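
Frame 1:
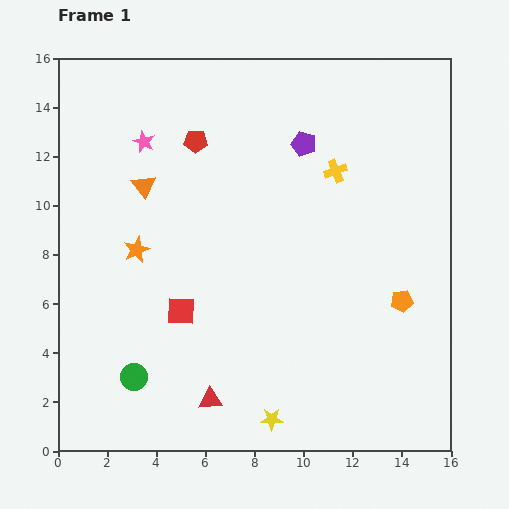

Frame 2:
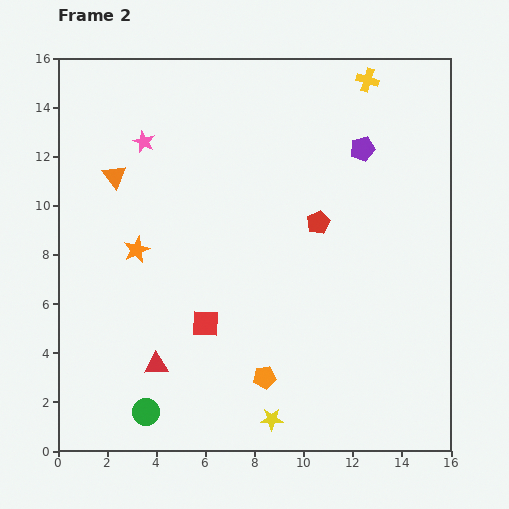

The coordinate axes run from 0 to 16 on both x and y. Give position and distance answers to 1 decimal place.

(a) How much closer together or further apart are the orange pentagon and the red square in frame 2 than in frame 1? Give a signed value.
-5.7

Distance in frame 1: 9.0. Distance in frame 2: 3.3.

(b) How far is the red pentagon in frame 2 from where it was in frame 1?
6.0

The red pentagon moved from (5.6, 12.6) to (10.6, 9.3), a distance of √(5.0² + 3.3²) ≈ 6.0.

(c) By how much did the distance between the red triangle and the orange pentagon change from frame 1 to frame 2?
-4.4

Distance in frame 1: 8.8. Distance in frame 2: 4.4.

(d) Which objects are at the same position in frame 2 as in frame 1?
the yellow star, the pink star, the orange star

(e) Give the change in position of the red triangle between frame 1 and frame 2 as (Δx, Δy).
(-2.2, 1.4)

The red triangle was at (6.2, 2.1) in frame 1 and (4.0, 3.5) in frame 2.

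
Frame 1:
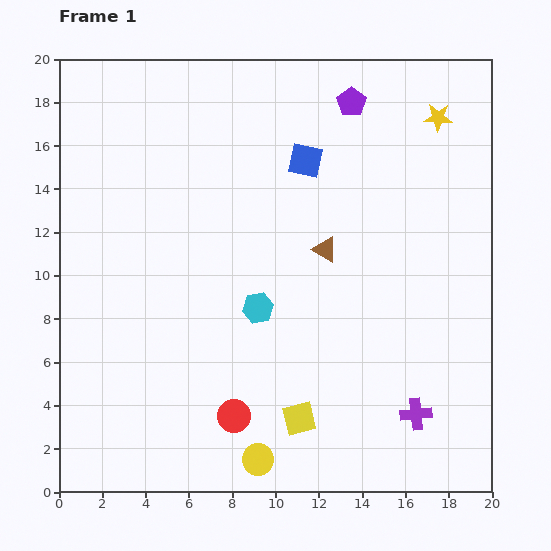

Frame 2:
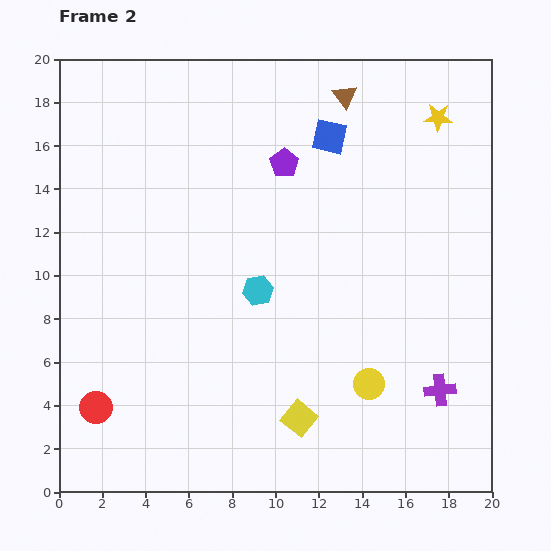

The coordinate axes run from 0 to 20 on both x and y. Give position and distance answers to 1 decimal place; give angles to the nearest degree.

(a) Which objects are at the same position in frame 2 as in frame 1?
the yellow square, the yellow star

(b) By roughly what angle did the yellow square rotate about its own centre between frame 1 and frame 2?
37° counter-clockwise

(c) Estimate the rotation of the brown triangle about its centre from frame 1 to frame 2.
23° clockwise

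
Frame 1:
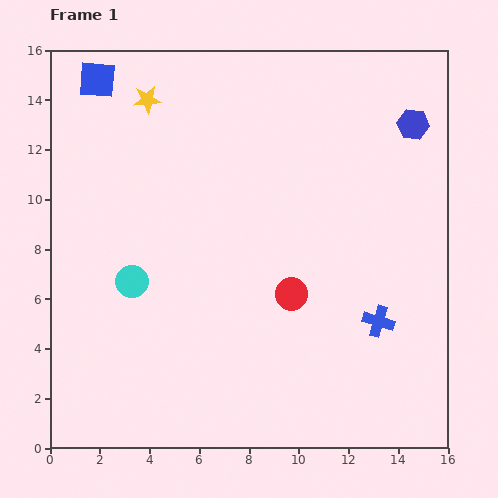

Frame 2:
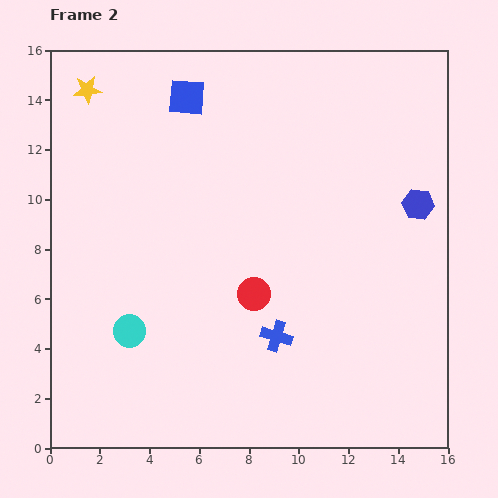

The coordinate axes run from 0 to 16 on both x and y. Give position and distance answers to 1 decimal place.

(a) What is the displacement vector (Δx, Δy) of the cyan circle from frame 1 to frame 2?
(-0.1, -2.0)

The cyan circle was at (3.3, 6.7) in frame 1 and (3.2, 4.7) in frame 2.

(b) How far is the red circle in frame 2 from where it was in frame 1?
1.5

The red circle moved from (9.7, 6.2) to (8.2, 6.2), a distance of √(1.5² + 0.0²) ≈ 1.5.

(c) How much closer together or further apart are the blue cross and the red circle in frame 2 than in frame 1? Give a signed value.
-1.8

Distance in frame 1: 3.7. Distance in frame 2: 1.9.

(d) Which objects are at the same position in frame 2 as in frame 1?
none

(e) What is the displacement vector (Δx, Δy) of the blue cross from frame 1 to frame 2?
(-4.1, -0.6)

The blue cross was at (13.2, 5.1) in frame 1 and (9.1, 4.5) in frame 2.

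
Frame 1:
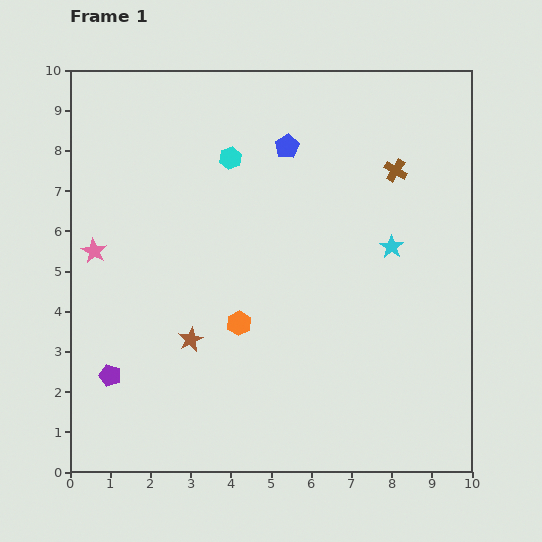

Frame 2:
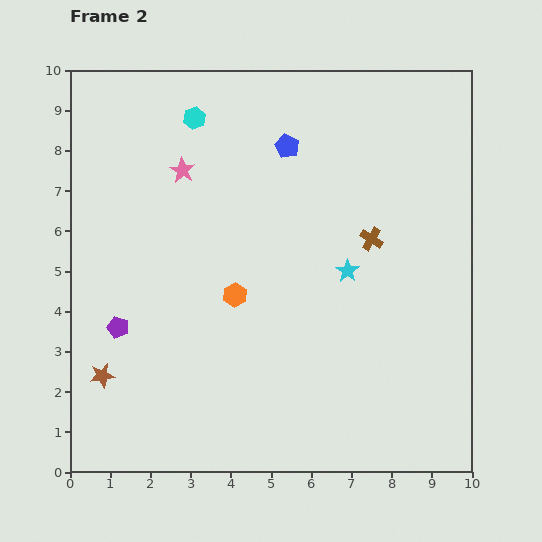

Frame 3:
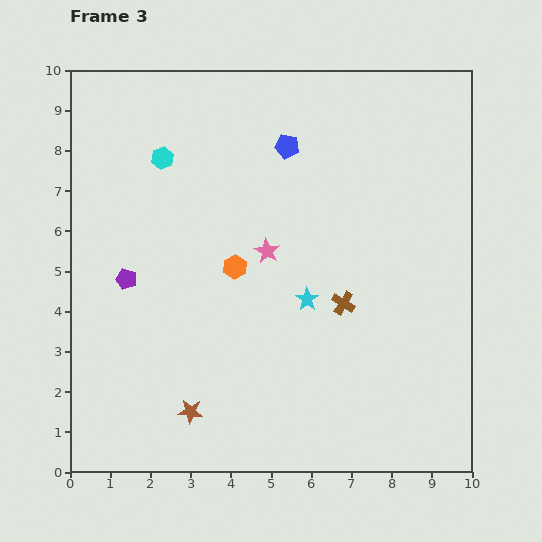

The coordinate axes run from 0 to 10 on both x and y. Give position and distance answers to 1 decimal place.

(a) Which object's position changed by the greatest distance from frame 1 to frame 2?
the pink star

(moved 3.0; next 2.4)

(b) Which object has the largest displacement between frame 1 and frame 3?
the pink star

(moved 4.3; next 3.5)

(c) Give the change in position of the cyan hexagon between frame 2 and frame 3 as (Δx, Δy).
(-0.8, -1.0)

The cyan hexagon was at (3.1, 8.8) in frame 2 and (2.3, 7.8) in frame 3.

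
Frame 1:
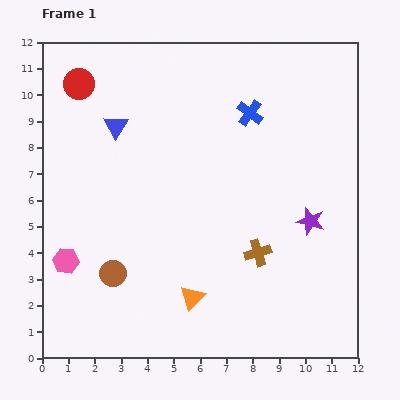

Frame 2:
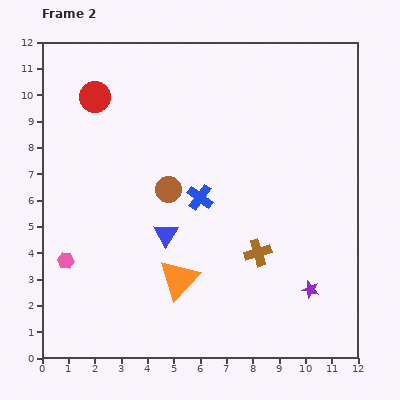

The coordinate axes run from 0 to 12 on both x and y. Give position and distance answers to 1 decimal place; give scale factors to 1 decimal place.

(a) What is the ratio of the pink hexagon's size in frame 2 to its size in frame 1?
0.6×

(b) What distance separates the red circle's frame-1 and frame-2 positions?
0.8

The red circle moved from (1.4, 10.4) to (2.0, 9.9), a distance of √(0.6² + 0.5²) ≈ 0.8.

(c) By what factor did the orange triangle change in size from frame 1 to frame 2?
1.6×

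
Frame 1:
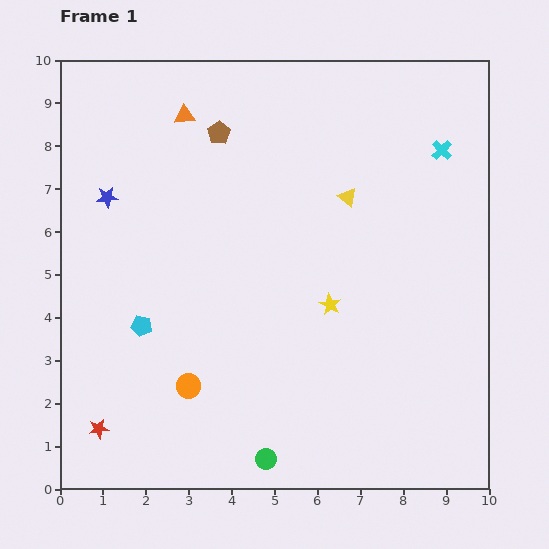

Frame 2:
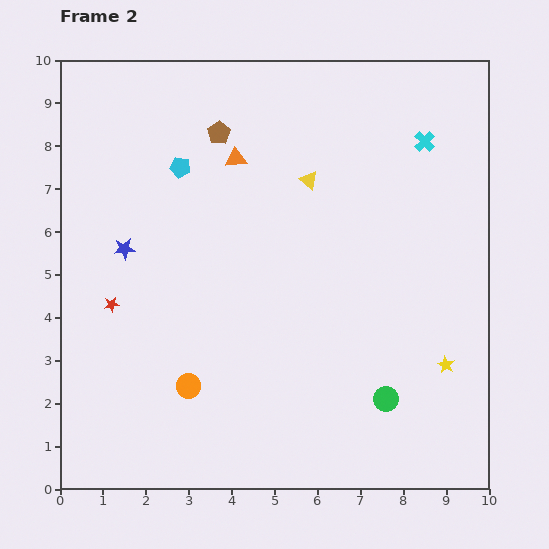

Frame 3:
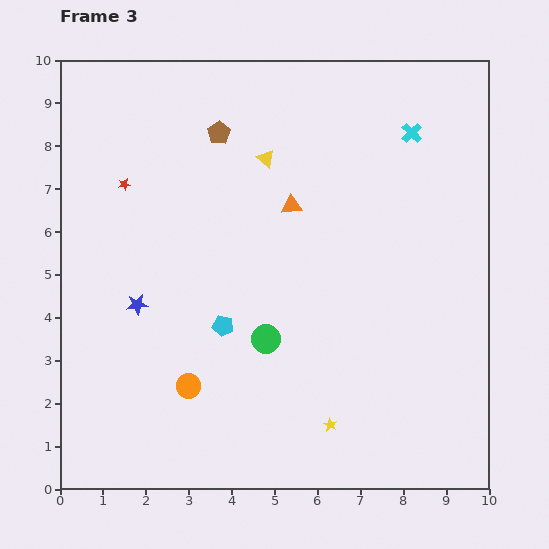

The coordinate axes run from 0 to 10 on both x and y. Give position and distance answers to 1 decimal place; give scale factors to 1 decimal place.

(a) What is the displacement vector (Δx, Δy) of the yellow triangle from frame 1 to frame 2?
(-0.9, 0.4)

The yellow triangle was at (6.7, 6.8) in frame 1 and (5.8, 7.2) in frame 2.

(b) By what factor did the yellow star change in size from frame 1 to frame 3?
0.6×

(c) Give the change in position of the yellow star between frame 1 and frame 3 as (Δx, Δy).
(0.0, -2.8)

The yellow star was at (6.3, 4.3) in frame 1 and (6.3, 1.5) in frame 3.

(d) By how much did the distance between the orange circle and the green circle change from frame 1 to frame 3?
-0.4

Distance in frame 1: 2.5. Distance in frame 3: 2.1.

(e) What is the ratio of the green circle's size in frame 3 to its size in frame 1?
1.4×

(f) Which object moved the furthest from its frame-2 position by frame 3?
the cyan pentagon

(moved 3.8; next 3.1)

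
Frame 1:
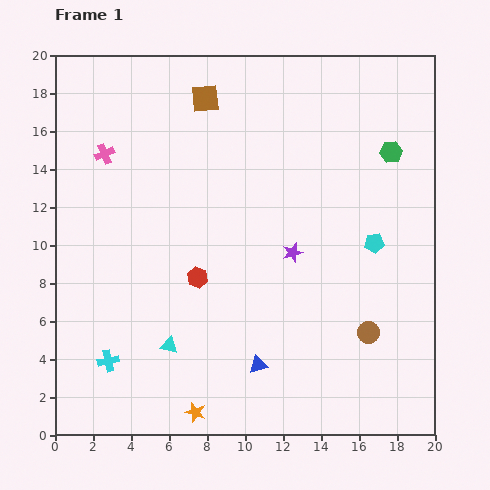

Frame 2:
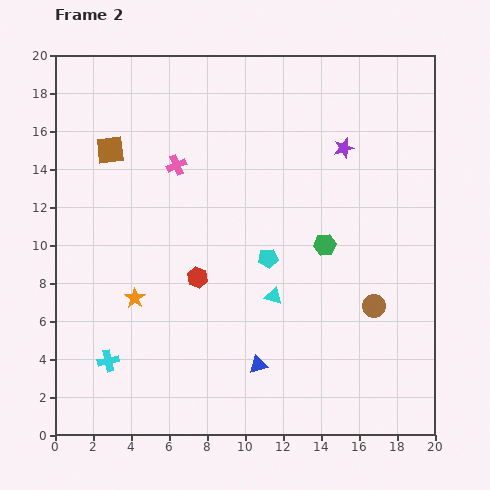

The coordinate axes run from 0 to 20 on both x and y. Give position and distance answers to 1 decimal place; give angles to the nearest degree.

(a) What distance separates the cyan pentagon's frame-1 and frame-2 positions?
5.7

The cyan pentagon moved from (16.8, 10.1) to (11.2, 9.3), a distance of √(5.6² + 0.8²) ≈ 5.7.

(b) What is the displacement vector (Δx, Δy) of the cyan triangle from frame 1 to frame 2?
(5.5, 2.6)

The cyan triangle was at (6.0, 4.7) in frame 1 and (11.5, 7.3) in frame 2.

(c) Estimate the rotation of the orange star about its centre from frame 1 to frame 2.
20° clockwise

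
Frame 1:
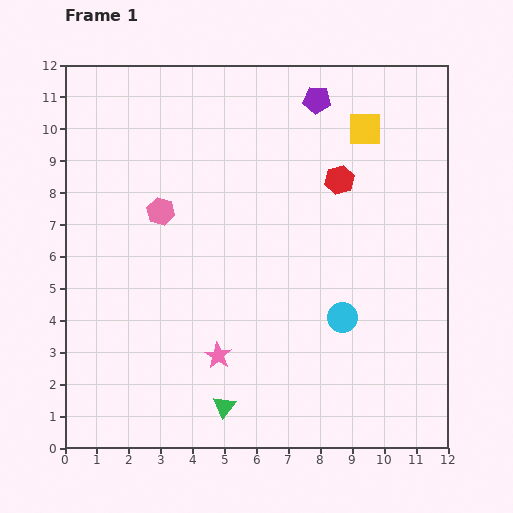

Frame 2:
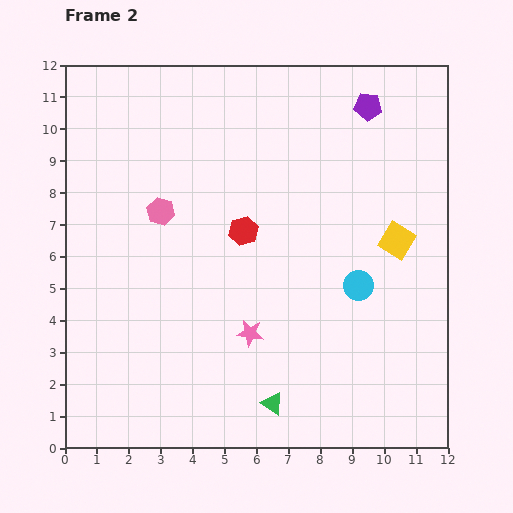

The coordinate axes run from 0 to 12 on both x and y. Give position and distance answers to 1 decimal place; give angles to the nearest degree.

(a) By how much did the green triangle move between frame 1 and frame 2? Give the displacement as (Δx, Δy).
(1.5, 0.1)

The green triangle was at (5.0, 1.3) in frame 1 and (6.5, 1.4) in frame 2.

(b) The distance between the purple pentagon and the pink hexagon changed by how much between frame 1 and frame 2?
+1.3

Distance in frame 1: 6.0. Distance in frame 2: 7.3.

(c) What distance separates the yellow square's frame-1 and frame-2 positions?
3.6

The yellow square moved from (9.4, 10.0) to (10.4, 6.5), a distance of √(1.0² + 3.5²) ≈ 3.6.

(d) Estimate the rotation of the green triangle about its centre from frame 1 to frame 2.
34° counter-clockwise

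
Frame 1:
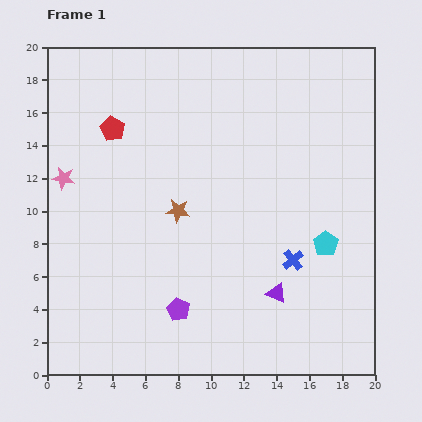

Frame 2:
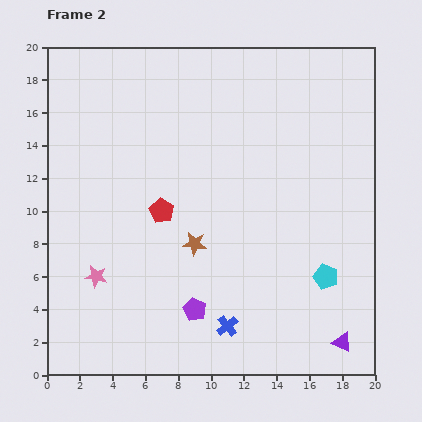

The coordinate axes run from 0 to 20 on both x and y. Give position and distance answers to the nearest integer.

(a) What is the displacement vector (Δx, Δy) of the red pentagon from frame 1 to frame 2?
(3, -5)

The red pentagon was at (4, 15) in frame 1 and (7, 10) in frame 2.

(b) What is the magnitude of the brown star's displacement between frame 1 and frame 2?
2

The brown star moved from (8, 10) to (9, 8), a distance of √(1² + 2²) ≈ 2.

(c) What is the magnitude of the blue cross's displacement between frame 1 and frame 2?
6

The blue cross moved from (15, 7) to (11, 3), a distance of √(4² + 4²) ≈ 6.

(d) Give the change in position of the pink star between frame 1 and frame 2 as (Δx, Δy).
(2, -6)

The pink star was at (1, 12) in frame 1 and (3, 6) in frame 2.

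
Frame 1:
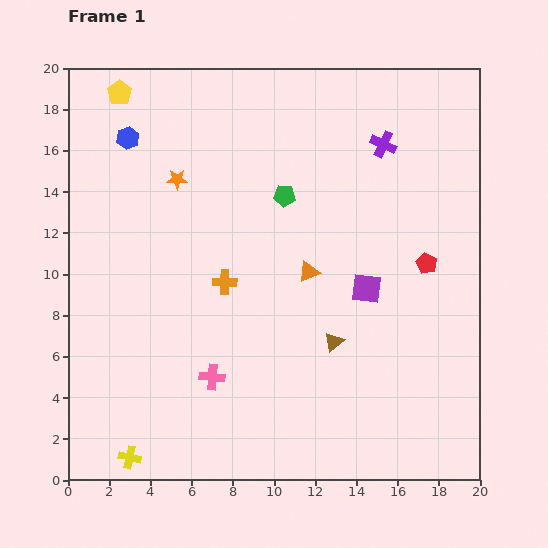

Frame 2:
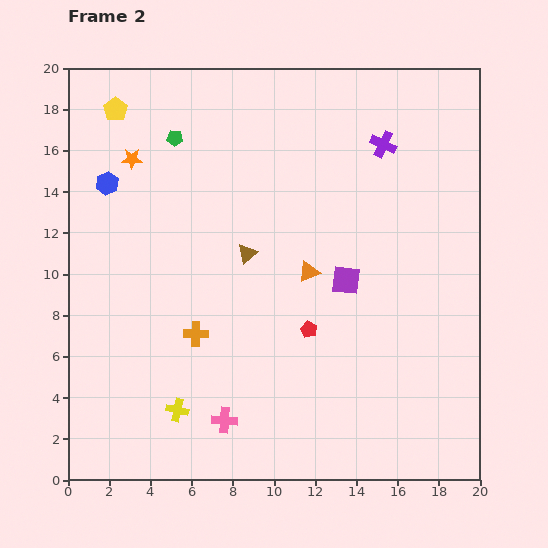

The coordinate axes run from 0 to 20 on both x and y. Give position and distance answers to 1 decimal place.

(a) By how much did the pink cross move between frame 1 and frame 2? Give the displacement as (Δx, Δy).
(0.6, -2.1)

The pink cross was at (7.0, 5.0) in frame 1 and (7.6, 2.9) in frame 2.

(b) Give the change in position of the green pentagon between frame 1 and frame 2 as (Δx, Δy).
(-5.3, 2.8)

The green pentagon was at (10.5, 13.8) in frame 1 and (5.2, 16.6) in frame 2.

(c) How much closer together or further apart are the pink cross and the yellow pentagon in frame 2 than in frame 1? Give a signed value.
+1.5

Distance in frame 1: 14.5. Distance in frame 2: 16.0.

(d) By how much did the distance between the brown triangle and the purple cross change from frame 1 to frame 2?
-1.4

Distance in frame 1: 9.9. Distance in frame 2: 8.5.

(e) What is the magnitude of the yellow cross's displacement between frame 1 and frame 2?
3.3

The yellow cross moved from (3.0, 1.1) to (5.3, 3.4), a distance of √(2.3² + 2.3²) ≈ 3.3.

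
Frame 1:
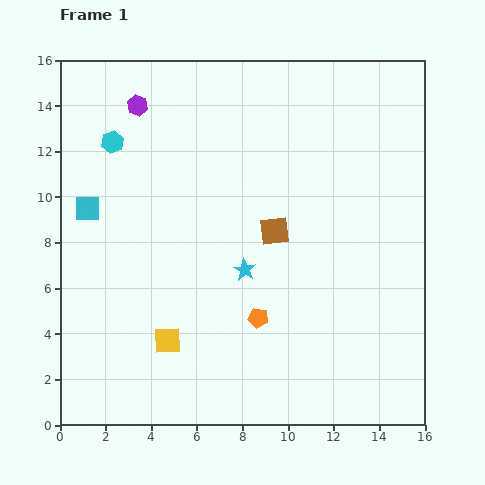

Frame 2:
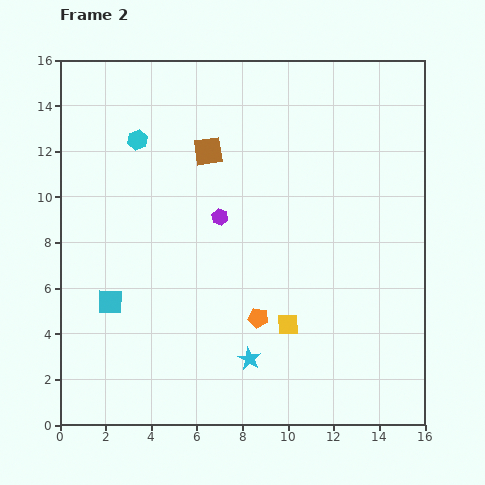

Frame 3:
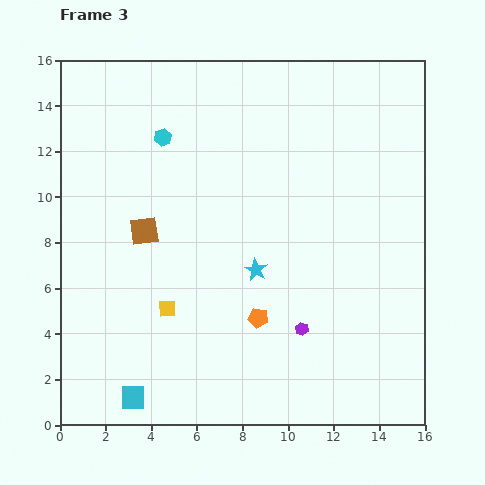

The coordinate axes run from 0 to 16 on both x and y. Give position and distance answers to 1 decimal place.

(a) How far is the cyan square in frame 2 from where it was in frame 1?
4.2

The cyan square moved from (1.2, 9.5) to (2.2, 5.4), a distance of √(1.0² + 4.1²) ≈ 4.2.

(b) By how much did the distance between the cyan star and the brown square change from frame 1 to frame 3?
+3.1

Distance in frame 1: 2.1. Distance in frame 3: 5.2.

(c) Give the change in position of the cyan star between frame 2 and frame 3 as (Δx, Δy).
(0.3, 3.9)

The cyan star was at (8.3, 2.9) in frame 2 and (8.6, 6.8) in frame 3.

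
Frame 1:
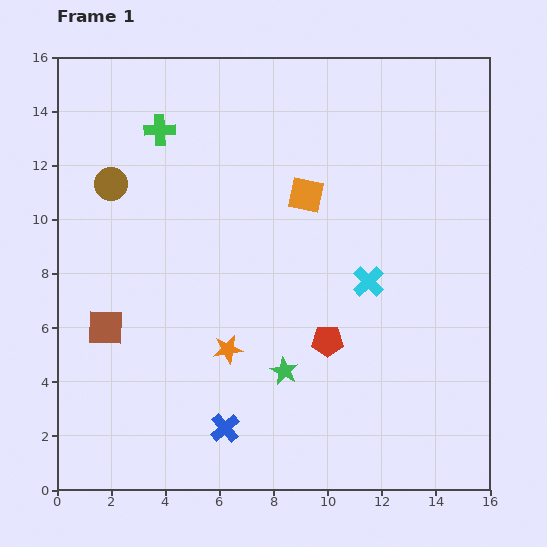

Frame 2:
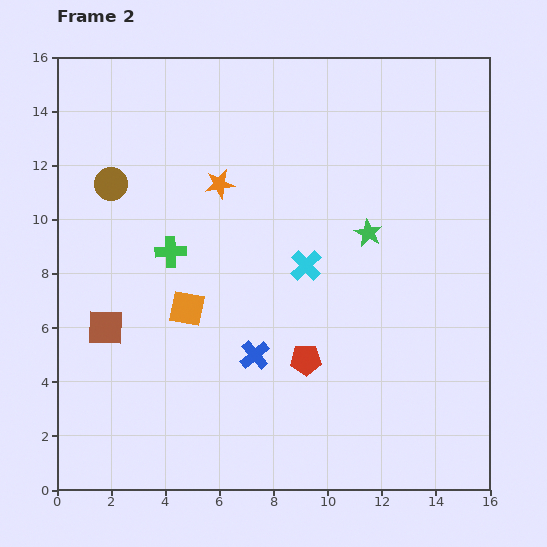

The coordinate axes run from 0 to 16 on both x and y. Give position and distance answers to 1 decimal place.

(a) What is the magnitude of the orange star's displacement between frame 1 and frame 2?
6.1

The orange star moved from (6.3, 5.2) to (6.0, 11.3), a distance of √(0.3² + 6.1²) ≈ 6.1.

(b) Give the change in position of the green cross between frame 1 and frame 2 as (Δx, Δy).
(0.4, -4.5)

The green cross was at (3.8, 13.3) in frame 1 and (4.2, 8.8) in frame 2.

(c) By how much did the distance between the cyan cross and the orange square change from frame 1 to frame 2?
+0.8

Distance in frame 1: 3.9. Distance in frame 2: 4.7.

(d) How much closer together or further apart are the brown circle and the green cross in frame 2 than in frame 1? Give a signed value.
+0.6

Distance in frame 1: 2.7. Distance in frame 2: 3.3.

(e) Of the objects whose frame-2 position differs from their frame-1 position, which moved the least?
the red pentagon

(moved 1.1)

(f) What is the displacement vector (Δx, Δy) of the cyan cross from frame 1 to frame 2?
(-2.3, 0.6)

The cyan cross was at (11.5, 7.7) in frame 1 and (9.2, 8.3) in frame 2.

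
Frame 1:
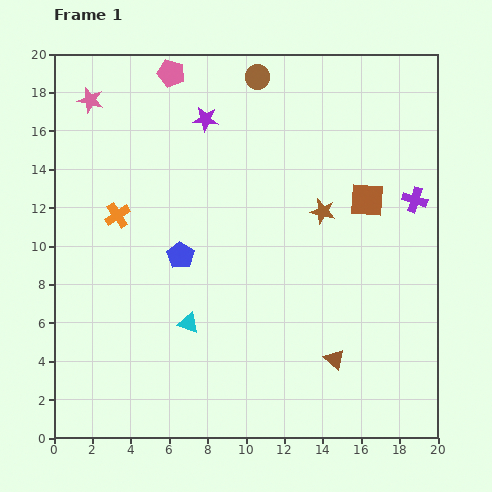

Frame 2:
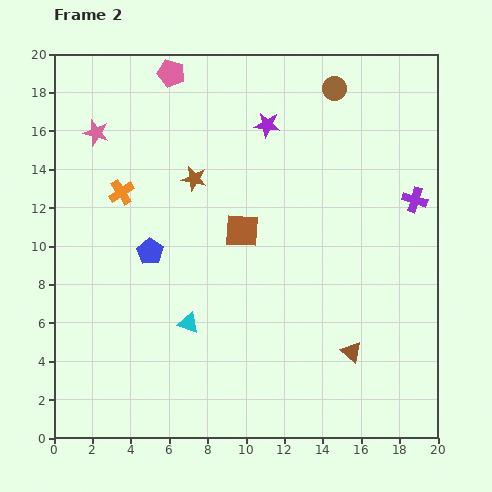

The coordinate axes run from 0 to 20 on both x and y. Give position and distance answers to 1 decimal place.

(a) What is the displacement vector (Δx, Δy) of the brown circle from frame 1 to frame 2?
(4.0, -0.6)

The brown circle was at (10.6, 18.8) in frame 1 and (14.6, 18.2) in frame 2.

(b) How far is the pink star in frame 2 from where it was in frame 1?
1.7

The pink star moved from (1.9, 17.6) to (2.2, 15.9), a distance of √(0.3² + 1.7²) ≈ 1.7.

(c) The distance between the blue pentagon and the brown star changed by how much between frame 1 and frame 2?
-3.3

Distance in frame 1: 7.7. Distance in frame 2: 4.4.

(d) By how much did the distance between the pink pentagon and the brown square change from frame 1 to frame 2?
-3.1

Distance in frame 1: 12.1. Distance in frame 2: 9.0.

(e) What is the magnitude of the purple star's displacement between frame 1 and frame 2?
3.2

The purple star moved from (7.9, 16.6) to (11.1, 16.3), a distance of √(3.2² + 0.3²) ≈ 3.2.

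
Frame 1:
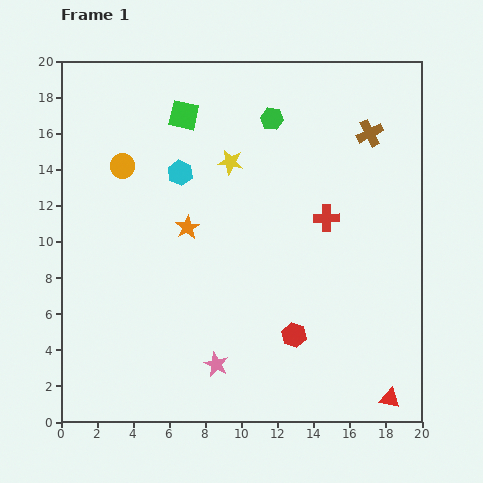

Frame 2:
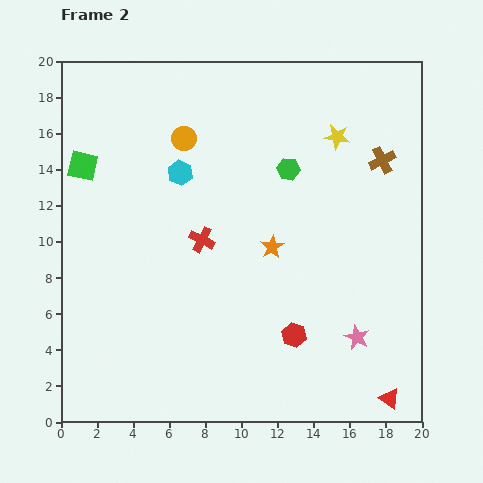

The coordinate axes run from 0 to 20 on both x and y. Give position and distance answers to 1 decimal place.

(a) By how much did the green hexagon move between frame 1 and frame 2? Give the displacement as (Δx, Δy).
(0.9, -2.8)

The green hexagon was at (11.7, 16.8) in frame 1 and (12.6, 14.0) in frame 2.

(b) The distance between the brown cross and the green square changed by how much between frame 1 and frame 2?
+6.3

Distance in frame 1: 10.3. Distance in frame 2: 16.6.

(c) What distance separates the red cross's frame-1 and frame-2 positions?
7.0

The red cross moved from (14.7, 11.3) to (7.8, 10.1), a distance of √(6.9² + 1.2²) ≈ 7.0.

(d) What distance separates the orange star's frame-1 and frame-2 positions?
4.8

The orange star moved from (7.0, 10.8) to (11.7, 9.7), a distance of √(4.7² + 1.1²) ≈ 4.8.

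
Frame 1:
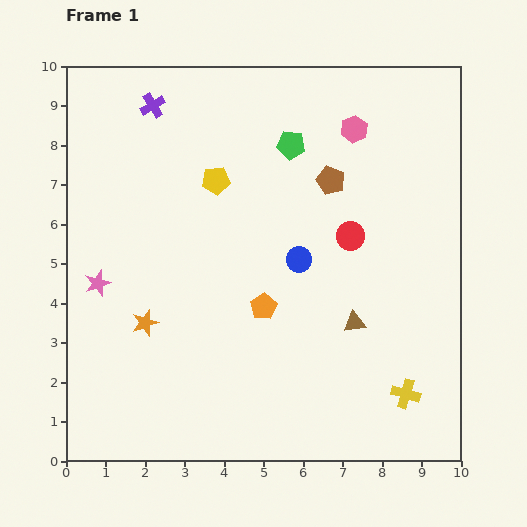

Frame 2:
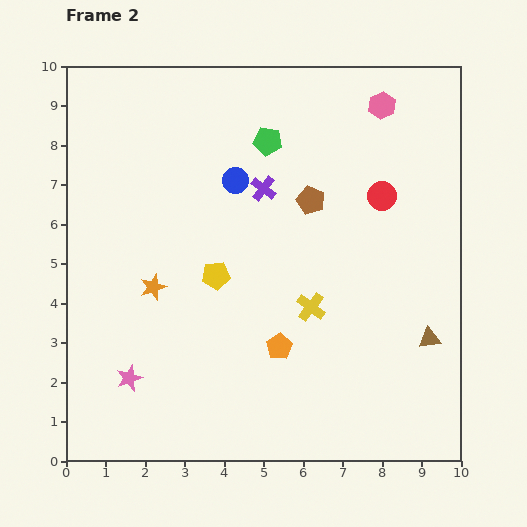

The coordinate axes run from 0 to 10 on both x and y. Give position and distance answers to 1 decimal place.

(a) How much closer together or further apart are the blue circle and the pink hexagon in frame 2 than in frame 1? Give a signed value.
+0.6

Distance in frame 1: 3.6. Distance in frame 2: 4.2.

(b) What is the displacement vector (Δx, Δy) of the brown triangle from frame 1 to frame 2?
(1.9, -0.4)

The brown triangle was at (7.3, 3.5) in frame 1 and (9.2, 3.1) in frame 2.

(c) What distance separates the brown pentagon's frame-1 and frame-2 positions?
0.7

The brown pentagon moved from (6.7, 7.1) to (6.2, 6.6), a distance of √(0.5² + 0.5²) ≈ 0.7.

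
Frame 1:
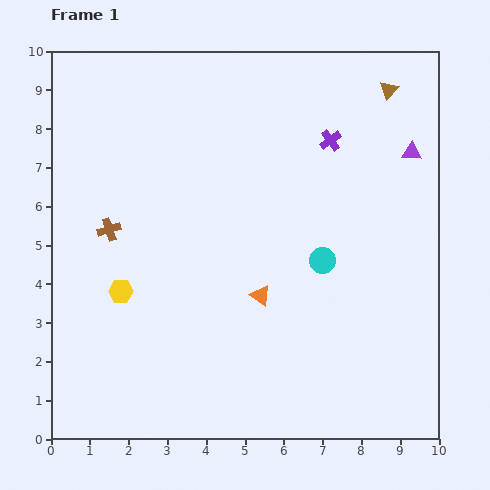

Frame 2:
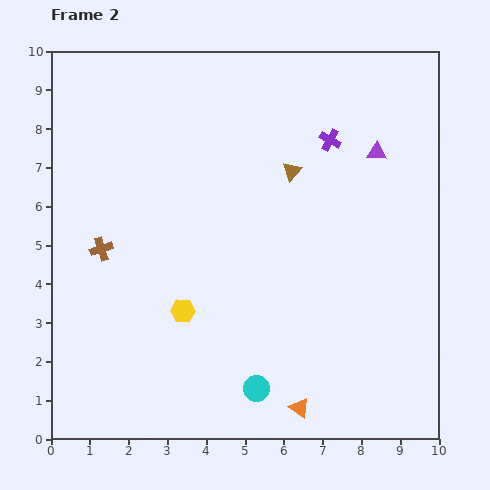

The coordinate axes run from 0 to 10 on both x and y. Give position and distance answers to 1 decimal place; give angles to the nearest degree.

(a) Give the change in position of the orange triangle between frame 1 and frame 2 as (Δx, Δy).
(1.0, -2.9)

The orange triangle was at (5.4, 3.7) in frame 1 and (6.4, 0.8) in frame 2.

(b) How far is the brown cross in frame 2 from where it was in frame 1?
0.5

The brown cross moved from (1.5, 5.4) to (1.3, 4.9), a distance of √(0.2² + 0.5²) ≈ 0.5.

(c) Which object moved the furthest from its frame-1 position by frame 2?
the cyan circle

(moved 3.7; next 3.3)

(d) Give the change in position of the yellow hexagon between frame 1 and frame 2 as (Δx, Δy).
(1.6, -0.5)

The yellow hexagon was at (1.8, 3.8) in frame 1 and (3.4, 3.3) in frame 2.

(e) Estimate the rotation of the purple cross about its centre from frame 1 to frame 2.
26° counter-clockwise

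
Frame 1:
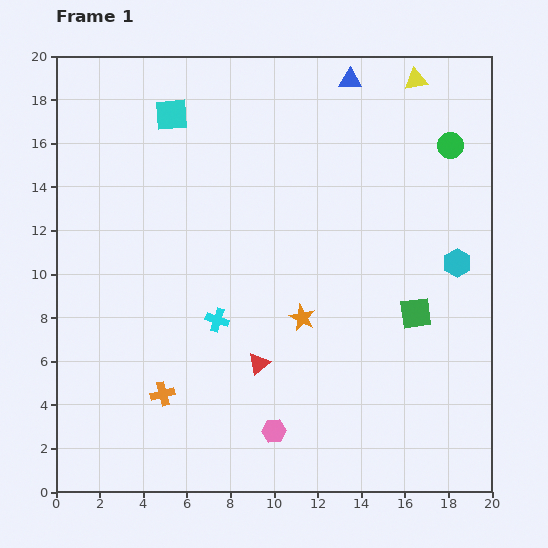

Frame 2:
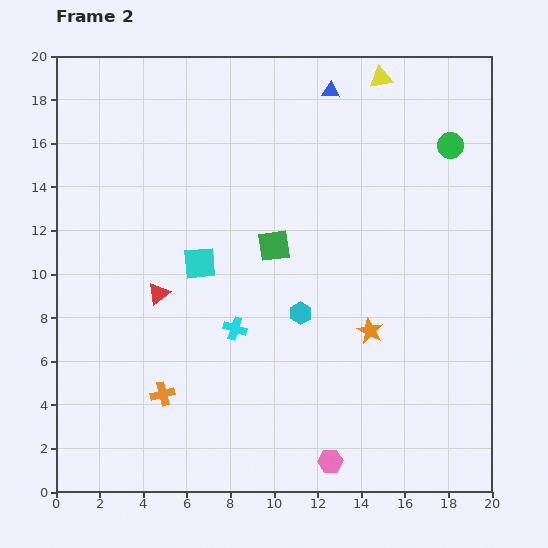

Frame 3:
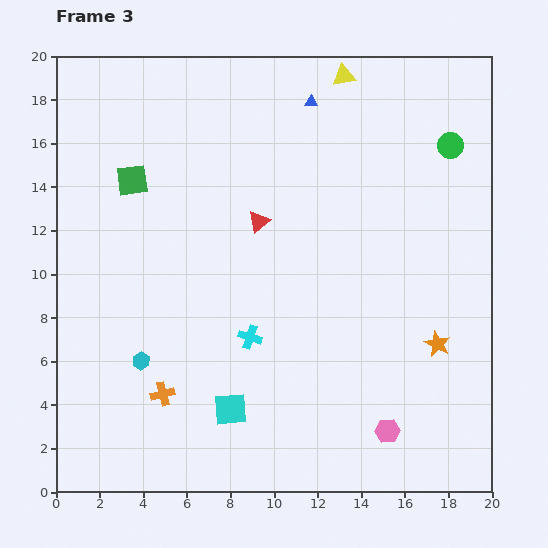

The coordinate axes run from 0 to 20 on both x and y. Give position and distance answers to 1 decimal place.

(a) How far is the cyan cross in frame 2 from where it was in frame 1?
0.9

The cyan cross moved from (7.4, 7.9) to (8.2, 7.5), a distance of √(0.8² + 0.4²) ≈ 0.9.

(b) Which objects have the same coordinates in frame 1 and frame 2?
the orange cross, the green circle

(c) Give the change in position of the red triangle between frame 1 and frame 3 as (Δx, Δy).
(0.0, 6.5)

The red triangle was at (9.3, 5.9) in frame 1 and (9.3, 12.4) in frame 3.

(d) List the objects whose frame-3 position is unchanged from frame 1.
the orange cross, the green circle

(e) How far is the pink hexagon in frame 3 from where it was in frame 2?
3.0

The pink hexagon moved from (12.6, 1.4) to (15.2, 2.8), a distance of √(2.6² + 1.4²) ≈ 3.0.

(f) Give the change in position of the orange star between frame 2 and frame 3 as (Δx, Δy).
(3.1, -0.6)

The orange star was at (14.4, 7.4) in frame 2 and (17.5, 6.8) in frame 3.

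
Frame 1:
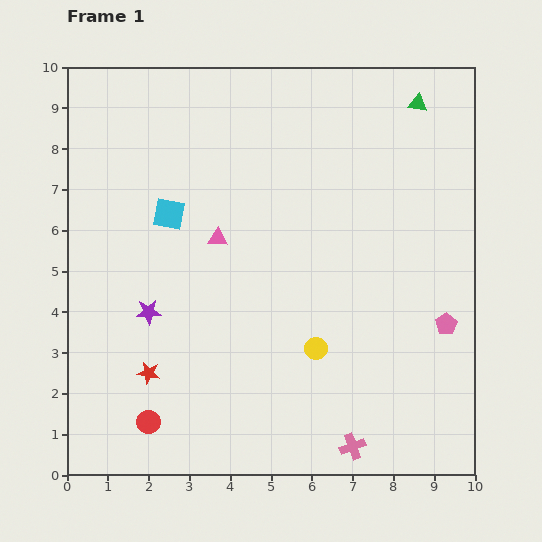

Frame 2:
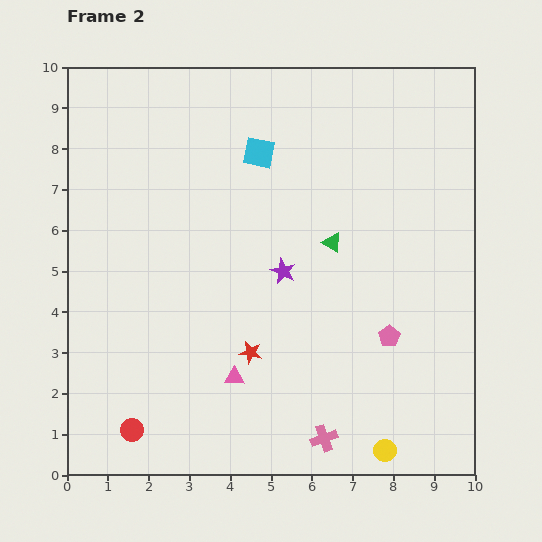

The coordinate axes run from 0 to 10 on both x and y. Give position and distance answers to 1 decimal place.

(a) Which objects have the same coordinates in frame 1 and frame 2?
none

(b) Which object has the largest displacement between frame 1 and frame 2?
the green triangle

(moved 4.0; next 3.4)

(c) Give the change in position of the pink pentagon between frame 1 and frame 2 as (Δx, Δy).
(-1.4, -0.3)

The pink pentagon was at (9.3, 3.7) in frame 1 and (7.9, 3.4) in frame 2.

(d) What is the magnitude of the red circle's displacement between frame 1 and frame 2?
0.4

The red circle moved from (2.0, 1.3) to (1.6, 1.1), a distance of √(0.4² + 0.2²) ≈ 0.4.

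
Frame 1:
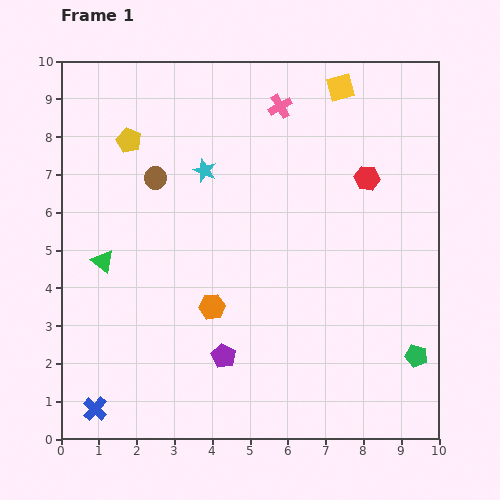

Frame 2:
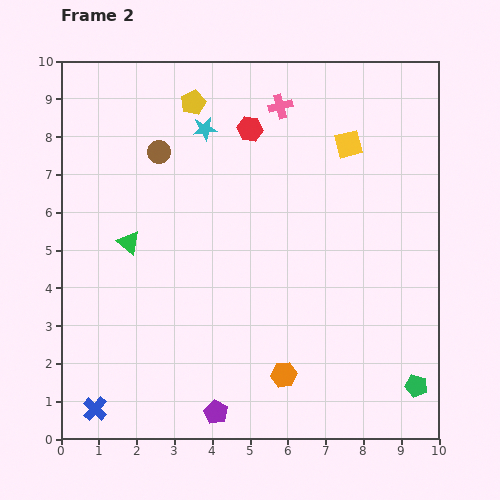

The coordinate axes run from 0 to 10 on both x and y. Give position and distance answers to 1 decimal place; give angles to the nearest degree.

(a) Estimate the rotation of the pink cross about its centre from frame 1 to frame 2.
15° clockwise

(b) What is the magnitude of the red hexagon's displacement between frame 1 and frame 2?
3.4

The red hexagon moved from (8.1, 6.9) to (5.0, 8.2), a distance of √(3.1² + 1.3²) ≈ 3.4.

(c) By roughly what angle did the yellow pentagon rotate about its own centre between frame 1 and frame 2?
25° clockwise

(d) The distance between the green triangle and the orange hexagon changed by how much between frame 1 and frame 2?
+2.3

Distance in frame 1: 3.1. Distance in frame 2: 5.4.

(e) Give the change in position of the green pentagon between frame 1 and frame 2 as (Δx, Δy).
(0.0, -0.8)

The green pentagon was at (9.4, 2.2) in frame 1 and (9.4, 1.4) in frame 2.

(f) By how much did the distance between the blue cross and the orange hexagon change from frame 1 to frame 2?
+1.0

Distance in frame 1: 4.1. Distance in frame 2: 5.1.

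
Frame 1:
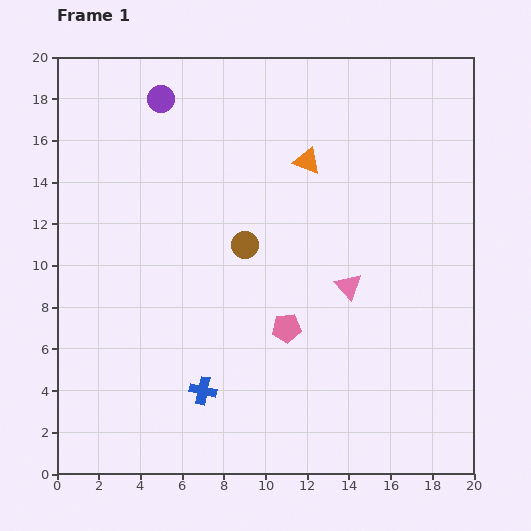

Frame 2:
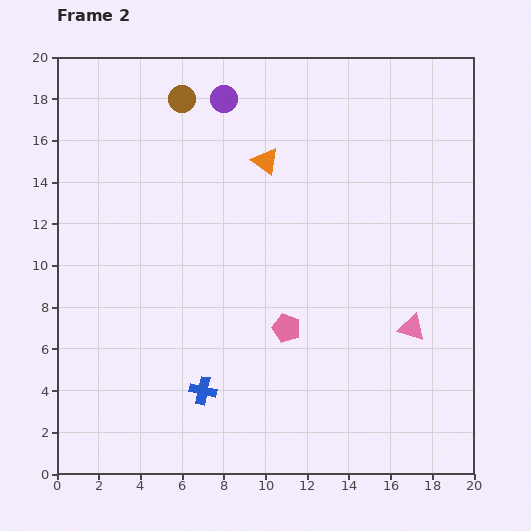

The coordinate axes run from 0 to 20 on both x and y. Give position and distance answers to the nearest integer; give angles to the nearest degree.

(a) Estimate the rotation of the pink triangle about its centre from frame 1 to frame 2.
32° counter-clockwise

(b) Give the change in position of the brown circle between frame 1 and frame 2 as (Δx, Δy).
(-3, 7)

The brown circle was at (9, 11) in frame 1 and (6, 18) in frame 2.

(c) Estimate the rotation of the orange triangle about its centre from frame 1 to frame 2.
17° clockwise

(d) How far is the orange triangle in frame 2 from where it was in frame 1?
2

The orange triangle moved from (12, 15) to (10, 15), a distance of √(2² + 0²) ≈ 2.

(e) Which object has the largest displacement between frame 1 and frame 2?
the brown circle

(moved 8; next 4)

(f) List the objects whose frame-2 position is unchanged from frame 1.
the pink pentagon, the blue cross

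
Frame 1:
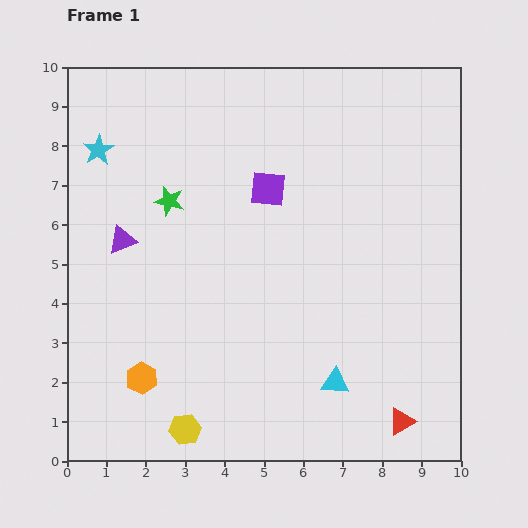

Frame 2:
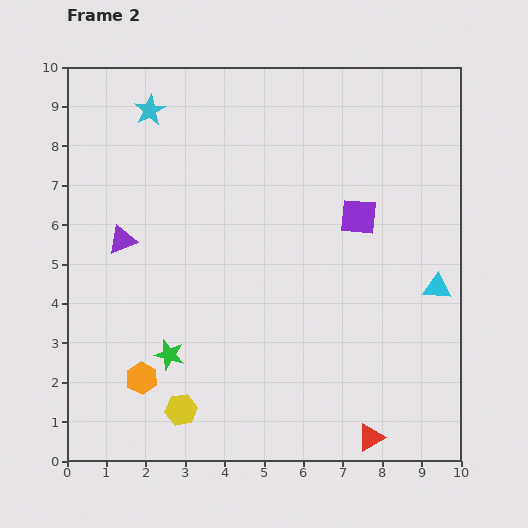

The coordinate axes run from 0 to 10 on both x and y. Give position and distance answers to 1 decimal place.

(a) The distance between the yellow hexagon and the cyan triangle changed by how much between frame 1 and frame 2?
+3.2

Distance in frame 1: 4.0. Distance in frame 2: 7.2.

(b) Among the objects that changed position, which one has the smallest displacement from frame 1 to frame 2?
the yellow hexagon

(moved 0.5)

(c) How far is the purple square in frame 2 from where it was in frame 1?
2.4

The purple square moved from (5.1, 6.9) to (7.4, 6.2), a distance of √(2.3² + 0.7²) ≈ 2.4.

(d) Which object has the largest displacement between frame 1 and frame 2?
the green star

(moved 3.9; next 3.5)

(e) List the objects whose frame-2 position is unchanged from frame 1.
the purple triangle, the orange hexagon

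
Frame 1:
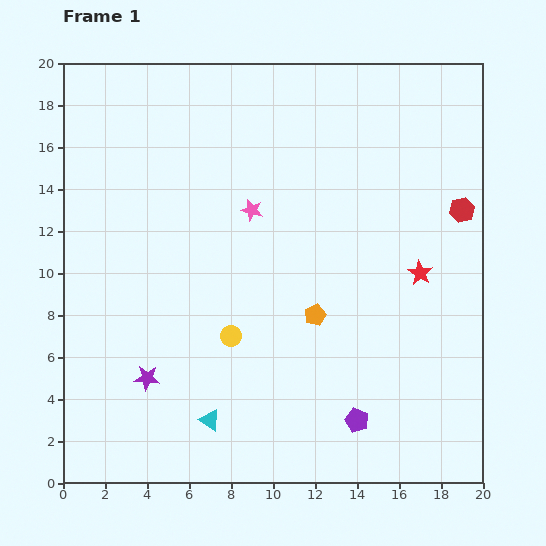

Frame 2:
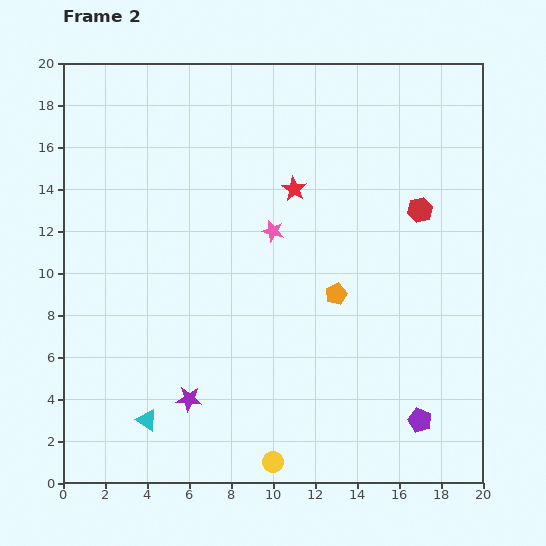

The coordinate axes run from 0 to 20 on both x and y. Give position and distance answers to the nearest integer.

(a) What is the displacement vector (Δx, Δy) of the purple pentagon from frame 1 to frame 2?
(3, 0)

The purple pentagon was at (14, 3) in frame 1 and (17, 3) in frame 2.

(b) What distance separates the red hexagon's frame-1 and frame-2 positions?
2

The red hexagon moved from (19, 13) to (17, 13), a distance of √(2² + 0²) ≈ 2.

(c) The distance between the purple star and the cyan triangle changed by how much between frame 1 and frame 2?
-2

Distance in frame 1: 4. Distance in frame 2: 2.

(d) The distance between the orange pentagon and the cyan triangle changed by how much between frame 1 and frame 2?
+4

Distance in frame 1: 7. Distance in frame 2: 11.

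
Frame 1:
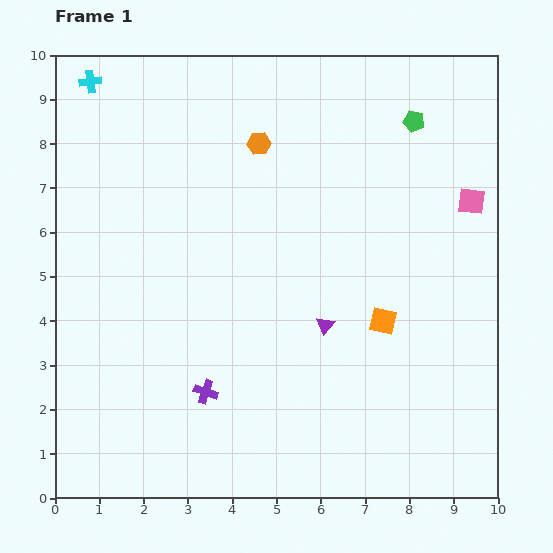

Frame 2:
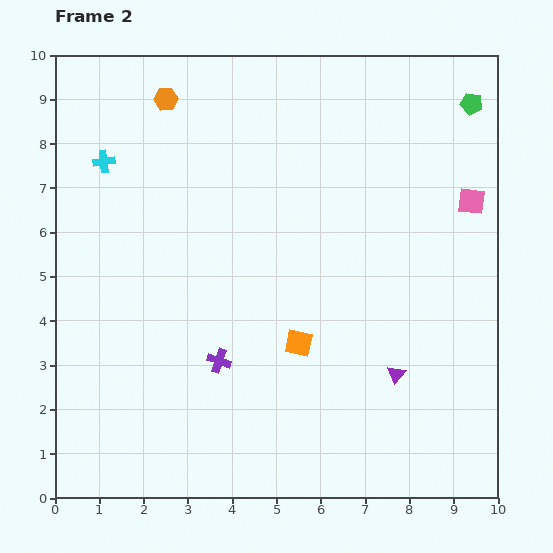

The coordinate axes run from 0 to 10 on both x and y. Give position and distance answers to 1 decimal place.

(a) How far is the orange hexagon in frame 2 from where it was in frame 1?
2.3

The orange hexagon moved from (4.6, 8.0) to (2.5, 9.0), a distance of √(2.1² + 1.0²) ≈ 2.3.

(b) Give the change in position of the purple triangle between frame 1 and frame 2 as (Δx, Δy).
(1.6, -1.1)

The purple triangle was at (6.1, 3.9) in frame 1 and (7.7, 2.8) in frame 2.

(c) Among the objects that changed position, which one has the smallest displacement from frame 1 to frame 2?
the purple cross

(moved 0.8)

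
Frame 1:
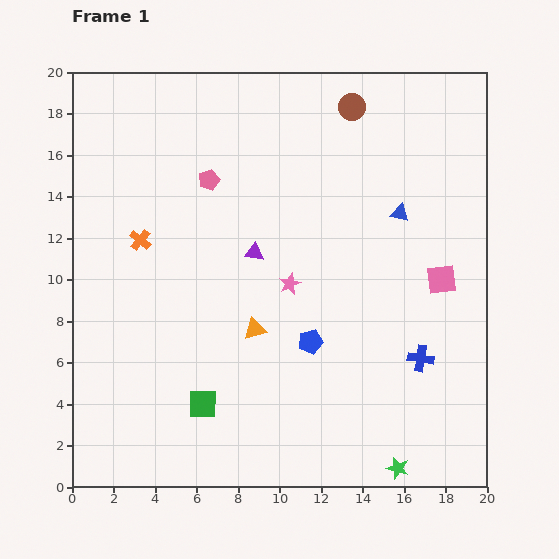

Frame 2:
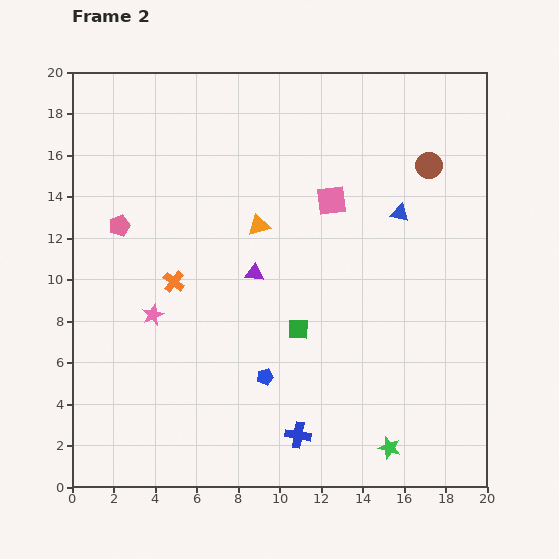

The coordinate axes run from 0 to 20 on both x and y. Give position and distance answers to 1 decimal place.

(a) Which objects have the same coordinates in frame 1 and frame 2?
the blue triangle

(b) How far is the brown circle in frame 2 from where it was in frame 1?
4.6

The brown circle moved from (13.5, 18.3) to (17.2, 15.5), a distance of √(3.7² + 2.8²) ≈ 4.6.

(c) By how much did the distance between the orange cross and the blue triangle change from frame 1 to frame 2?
-1.2

Distance in frame 1: 12.6. Distance in frame 2: 11.4.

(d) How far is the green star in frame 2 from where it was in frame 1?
1.1

The green star moved from (15.7, 0.9) to (15.3, 1.9), a distance of √(0.4² + 1.0²) ≈ 1.1.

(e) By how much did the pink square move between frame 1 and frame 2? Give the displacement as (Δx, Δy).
(-5.3, 3.8)

The pink square was at (17.8, 10.0) in frame 1 and (12.5, 13.8) in frame 2.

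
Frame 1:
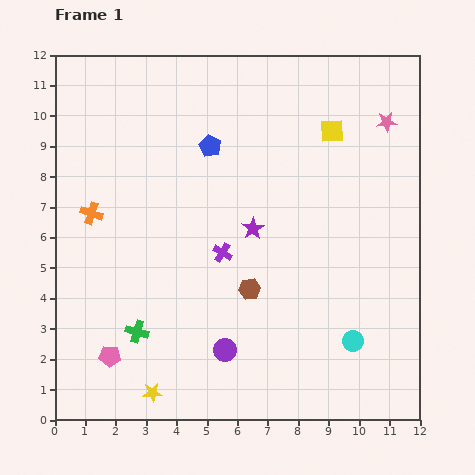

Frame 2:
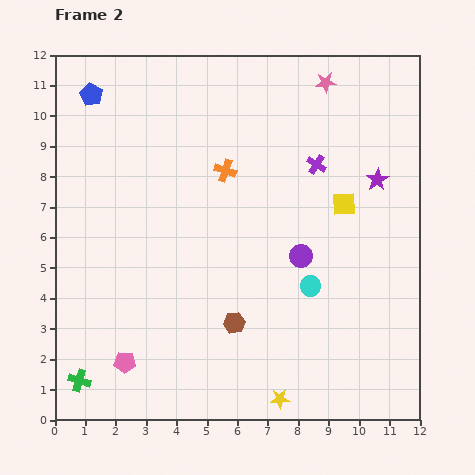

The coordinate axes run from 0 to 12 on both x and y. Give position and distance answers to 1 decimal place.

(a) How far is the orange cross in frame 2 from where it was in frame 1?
4.6

The orange cross moved from (1.2, 6.8) to (5.6, 8.2), a distance of √(4.4² + 1.4²) ≈ 4.6.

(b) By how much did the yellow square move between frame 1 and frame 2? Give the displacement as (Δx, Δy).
(0.4, -2.4)

The yellow square was at (9.1, 9.5) in frame 1 and (9.5, 7.1) in frame 2.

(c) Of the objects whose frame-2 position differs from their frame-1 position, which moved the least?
the pink pentagon

(moved 0.5)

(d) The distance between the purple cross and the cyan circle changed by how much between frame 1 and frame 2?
-1.2

Distance in frame 1: 5.2. Distance in frame 2: 4.0.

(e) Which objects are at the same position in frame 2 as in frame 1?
none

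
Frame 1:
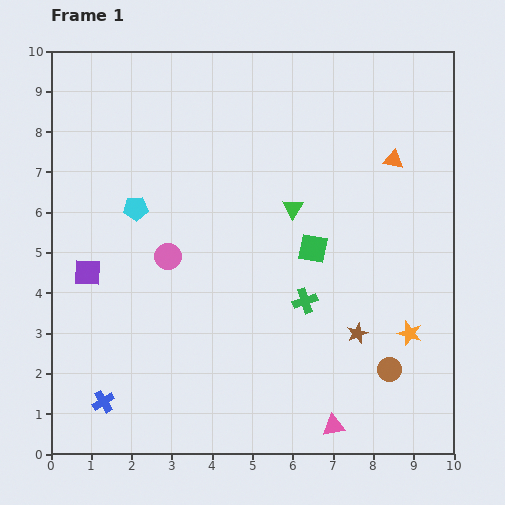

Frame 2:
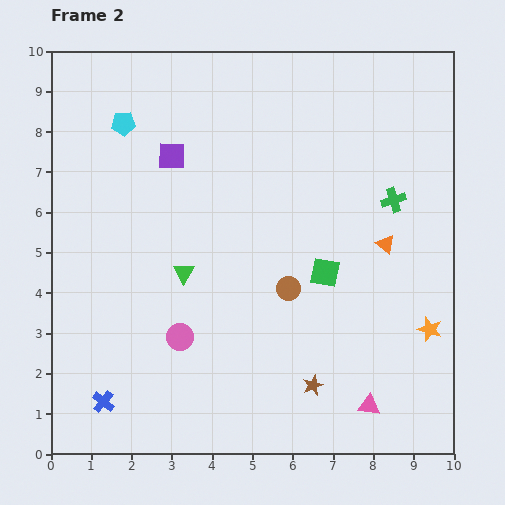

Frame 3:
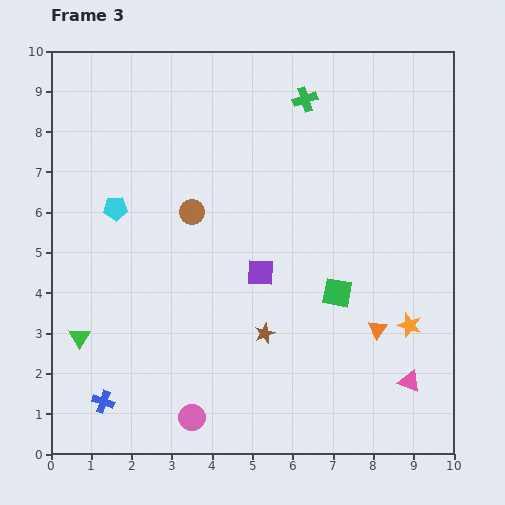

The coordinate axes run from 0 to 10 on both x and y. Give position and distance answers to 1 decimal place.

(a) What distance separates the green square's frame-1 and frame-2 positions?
0.7

The green square moved from (6.5, 5.1) to (6.8, 4.5), a distance of √(0.3² + 0.6²) ≈ 0.7.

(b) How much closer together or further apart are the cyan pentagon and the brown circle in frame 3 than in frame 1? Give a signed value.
-5.6

Distance in frame 1: 7.5. Distance in frame 3: 1.9.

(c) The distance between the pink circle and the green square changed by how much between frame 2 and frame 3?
+0.9

Distance in frame 2: 3.9. Distance in frame 3: 4.8.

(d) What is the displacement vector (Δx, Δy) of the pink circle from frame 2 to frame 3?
(0.3, -2.0)

The pink circle was at (3.2, 2.9) in frame 2 and (3.5, 0.9) in frame 3.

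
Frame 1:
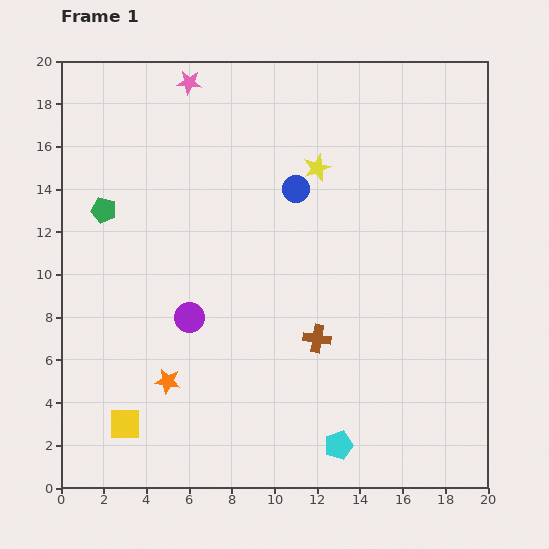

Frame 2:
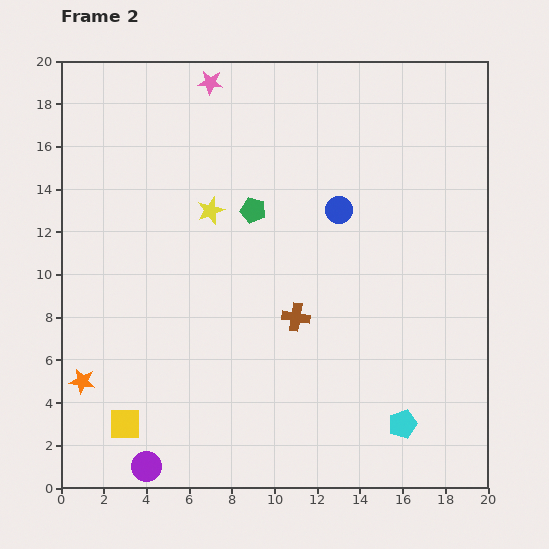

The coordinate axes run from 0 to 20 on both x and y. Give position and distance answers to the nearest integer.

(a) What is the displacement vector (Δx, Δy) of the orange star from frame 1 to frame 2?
(-4, 0)

The orange star was at (5, 5) in frame 1 and (1, 5) in frame 2.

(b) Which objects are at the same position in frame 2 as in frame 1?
the yellow square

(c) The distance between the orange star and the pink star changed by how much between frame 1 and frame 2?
+1

Distance in frame 1: 14. Distance in frame 2: 15.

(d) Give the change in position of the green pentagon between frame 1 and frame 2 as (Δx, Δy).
(7, 0)

The green pentagon was at (2, 13) in frame 1 and (9, 13) in frame 2.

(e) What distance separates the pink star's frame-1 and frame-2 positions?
1

The pink star moved from (6, 19) to (7, 19), a distance of √(1² + 0²) ≈ 1.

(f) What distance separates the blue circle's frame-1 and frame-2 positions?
2

The blue circle moved from (11, 14) to (13, 13), a distance of √(2² + 1²) ≈ 2.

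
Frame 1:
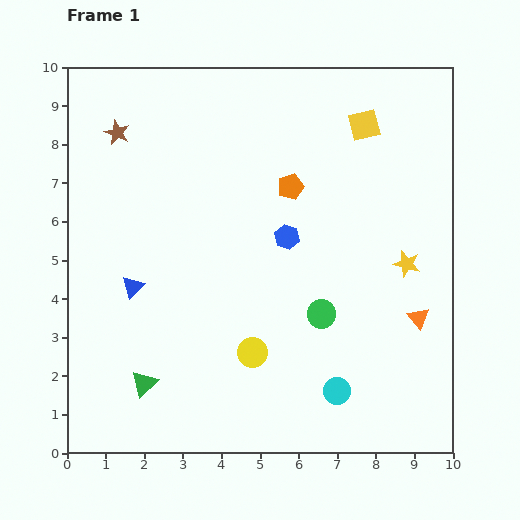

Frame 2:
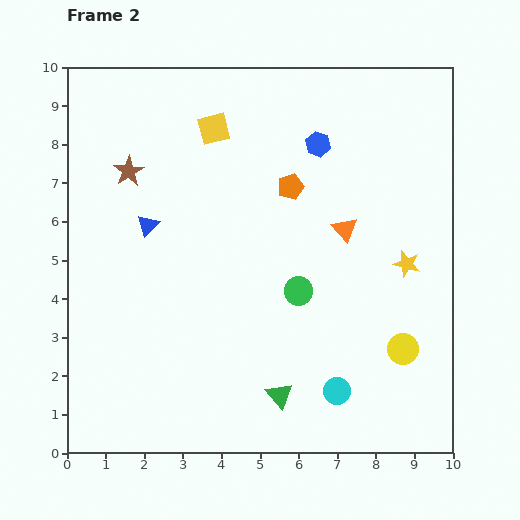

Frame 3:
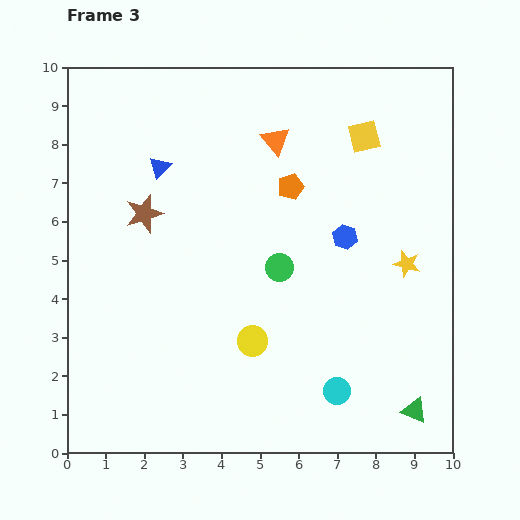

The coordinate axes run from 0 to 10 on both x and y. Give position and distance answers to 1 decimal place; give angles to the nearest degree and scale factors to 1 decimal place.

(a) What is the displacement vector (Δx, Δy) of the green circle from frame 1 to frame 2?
(-0.6, 0.6)

The green circle was at (6.6, 3.6) in frame 1 and (6.0, 4.2) in frame 2.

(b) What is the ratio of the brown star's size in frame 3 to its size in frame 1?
1.5×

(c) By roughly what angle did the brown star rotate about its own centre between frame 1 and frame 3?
31° clockwise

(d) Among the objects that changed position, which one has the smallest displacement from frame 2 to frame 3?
the green circle

(moved 0.8)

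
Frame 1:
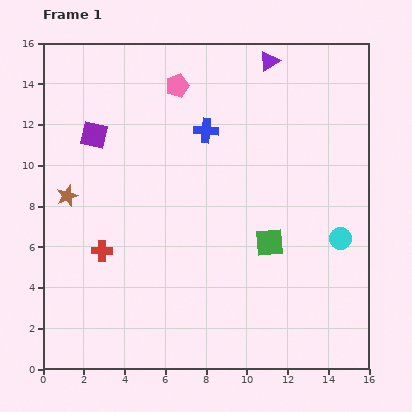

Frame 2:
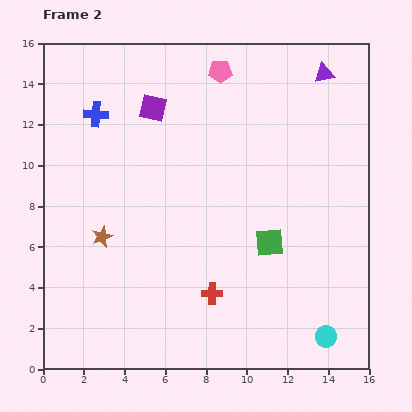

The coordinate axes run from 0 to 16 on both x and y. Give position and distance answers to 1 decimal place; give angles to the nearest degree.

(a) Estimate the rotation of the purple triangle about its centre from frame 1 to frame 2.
19° clockwise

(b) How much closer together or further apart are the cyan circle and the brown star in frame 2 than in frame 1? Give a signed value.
-1.6

Distance in frame 1: 13.6. Distance in frame 2: 12.0.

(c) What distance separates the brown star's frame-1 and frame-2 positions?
2.6

The brown star moved from (1.2, 8.5) to (2.9, 6.5), a distance of √(1.7² + 2.0²) ≈ 2.6.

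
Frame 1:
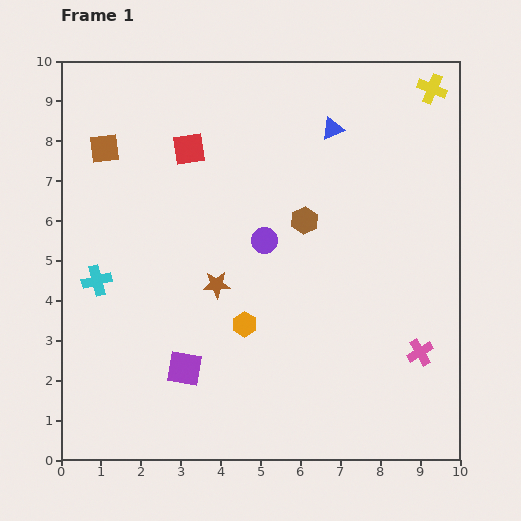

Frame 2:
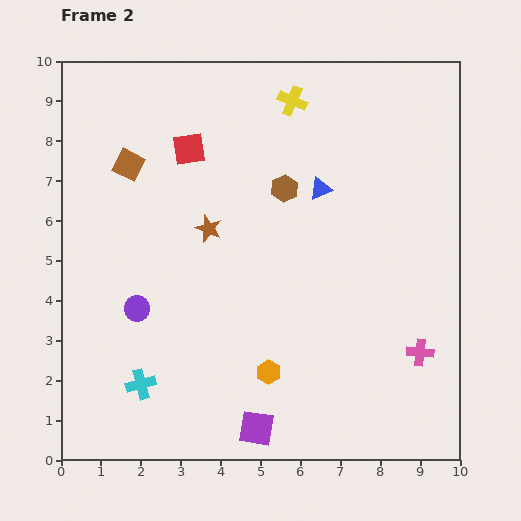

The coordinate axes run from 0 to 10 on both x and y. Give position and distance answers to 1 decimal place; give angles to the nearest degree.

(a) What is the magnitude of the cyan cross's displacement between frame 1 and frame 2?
2.8

The cyan cross moved from (0.9, 4.5) to (2.0, 1.9), a distance of √(1.1² + 2.6²) ≈ 2.8.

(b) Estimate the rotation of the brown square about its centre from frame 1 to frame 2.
34° clockwise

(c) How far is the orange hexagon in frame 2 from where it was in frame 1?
1.3

The orange hexagon moved from (4.6, 3.4) to (5.2, 2.2), a distance of √(0.6² + 1.2²) ≈ 1.3.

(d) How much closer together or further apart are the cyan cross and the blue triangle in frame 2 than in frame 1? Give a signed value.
-0.3

Distance in frame 1: 7.0. Distance in frame 2: 6.7.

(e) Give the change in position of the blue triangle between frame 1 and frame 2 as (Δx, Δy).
(-0.3, -1.5)

The blue triangle was at (6.8, 8.3) in frame 1 and (6.5, 6.8) in frame 2.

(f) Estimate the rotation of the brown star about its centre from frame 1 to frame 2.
25° clockwise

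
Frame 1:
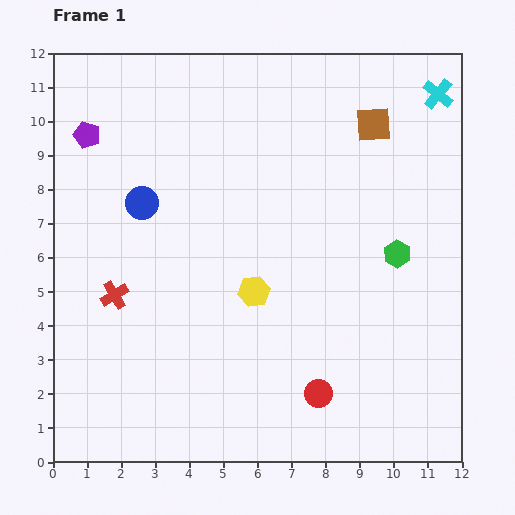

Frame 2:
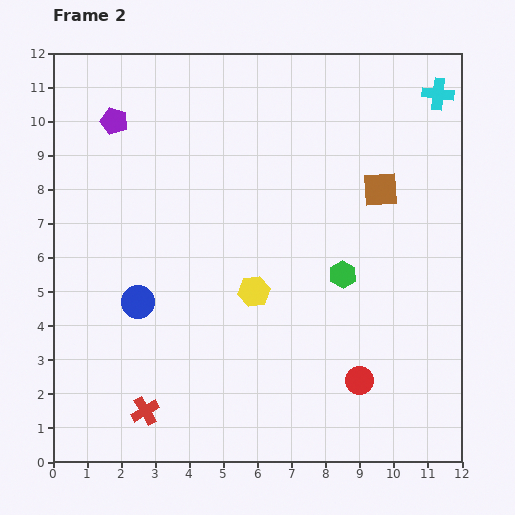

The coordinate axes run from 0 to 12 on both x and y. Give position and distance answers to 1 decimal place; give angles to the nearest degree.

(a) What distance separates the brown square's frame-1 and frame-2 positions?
1.9

The brown square moved from (9.4, 9.9) to (9.6, 8.0), a distance of √(0.2² + 1.9²) ≈ 1.9.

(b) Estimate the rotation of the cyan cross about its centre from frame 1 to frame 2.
33° counter-clockwise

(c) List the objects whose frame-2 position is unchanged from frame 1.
the cyan cross, the yellow hexagon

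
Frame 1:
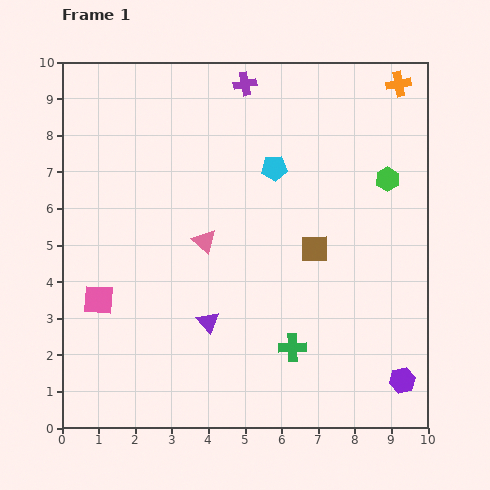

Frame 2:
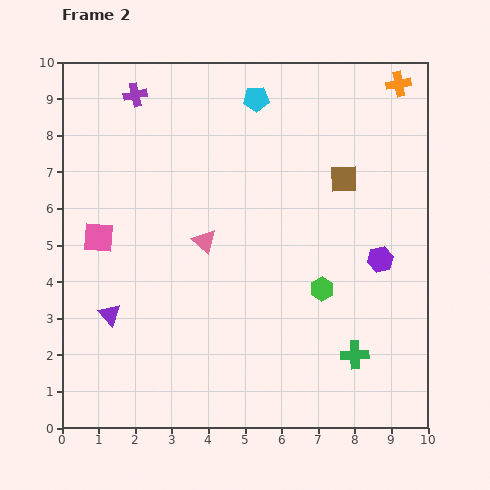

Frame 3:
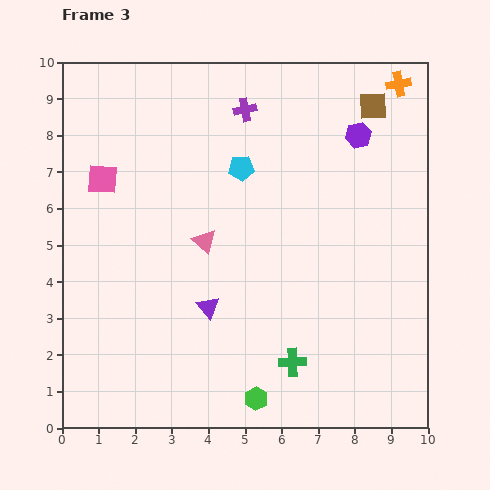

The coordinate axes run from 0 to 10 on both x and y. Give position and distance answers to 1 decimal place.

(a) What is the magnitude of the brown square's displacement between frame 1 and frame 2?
2.1

The brown square moved from (6.9, 4.9) to (7.7, 6.8), a distance of √(0.8² + 1.9²) ≈ 2.1.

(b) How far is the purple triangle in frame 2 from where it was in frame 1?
2.7

The purple triangle moved from (4.0, 2.9) to (1.3, 3.1), a distance of √(2.7² + 0.2²) ≈ 2.7.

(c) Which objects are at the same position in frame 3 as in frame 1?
the pink triangle, the orange cross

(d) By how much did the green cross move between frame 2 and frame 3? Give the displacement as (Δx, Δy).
(-1.7, -0.2)

The green cross was at (8.0, 2.0) in frame 2 and (6.3, 1.8) in frame 3.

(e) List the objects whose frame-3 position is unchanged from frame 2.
the pink triangle, the orange cross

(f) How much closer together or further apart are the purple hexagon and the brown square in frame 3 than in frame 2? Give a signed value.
-1.5

Distance in frame 2: 2.4. Distance in frame 3: 0.9.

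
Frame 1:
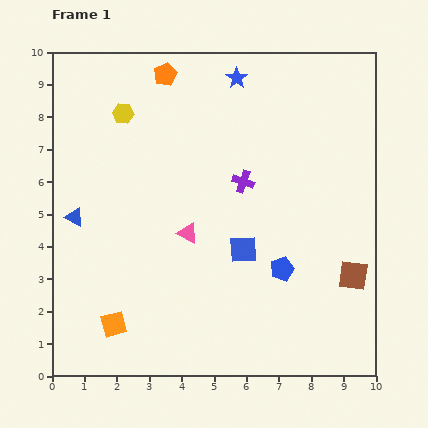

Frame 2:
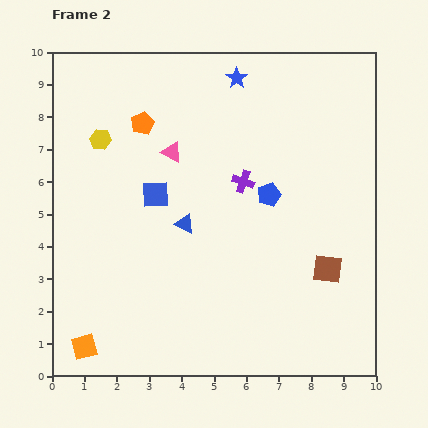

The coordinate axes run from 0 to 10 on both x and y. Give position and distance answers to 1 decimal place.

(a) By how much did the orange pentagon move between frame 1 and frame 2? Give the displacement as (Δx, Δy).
(-0.7, -1.5)

The orange pentagon was at (3.5, 9.3) in frame 1 and (2.8, 7.8) in frame 2.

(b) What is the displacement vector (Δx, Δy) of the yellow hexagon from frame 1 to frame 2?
(-0.7, -0.8)

The yellow hexagon was at (2.2, 8.1) in frame 1 and (1.5, 7.3) in frame 2.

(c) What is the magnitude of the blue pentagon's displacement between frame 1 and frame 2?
2.3

The blue pentagon moved from (7.1, 3.3) to (6.7, 5.6), a distance of √(0.4² + 2.3²) ≈ 2.3.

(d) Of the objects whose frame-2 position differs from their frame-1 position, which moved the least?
the brown square

(moved 0.8)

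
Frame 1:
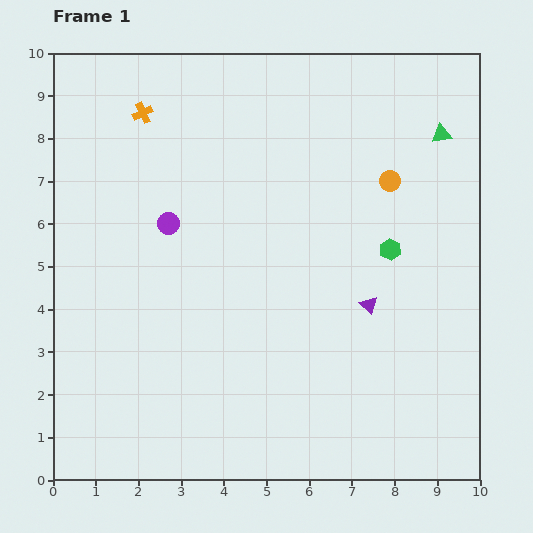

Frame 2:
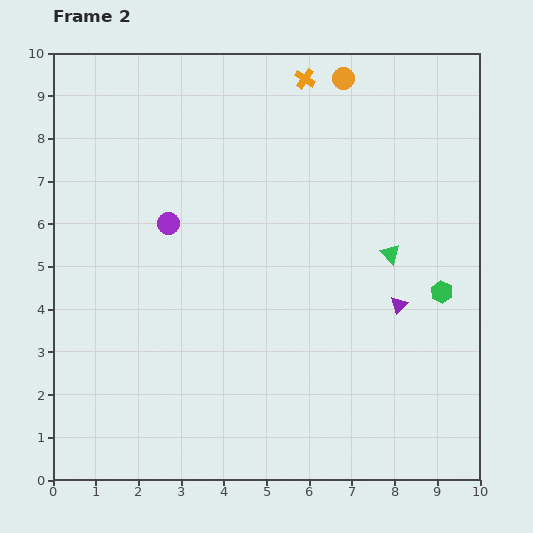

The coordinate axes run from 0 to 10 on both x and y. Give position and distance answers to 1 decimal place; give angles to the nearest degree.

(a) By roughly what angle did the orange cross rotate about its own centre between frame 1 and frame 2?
32° counter-clockwise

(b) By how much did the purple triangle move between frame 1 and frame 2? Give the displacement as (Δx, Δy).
(0.7, 0.0)

The purple triangle was at (7.4, 4.1) in frame 1 and (8.1, 4.1) in frame 2.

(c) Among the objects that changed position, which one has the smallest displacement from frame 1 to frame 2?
the purple triangle

(moved 0.7)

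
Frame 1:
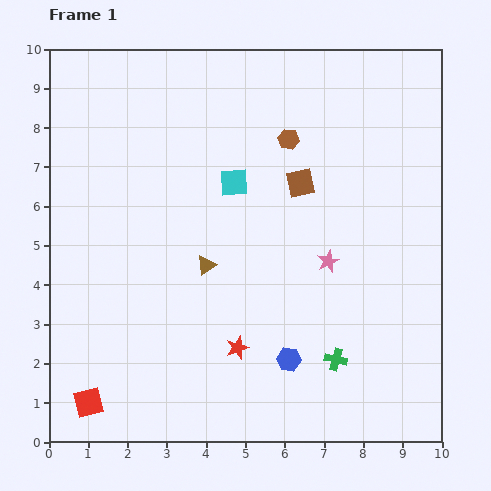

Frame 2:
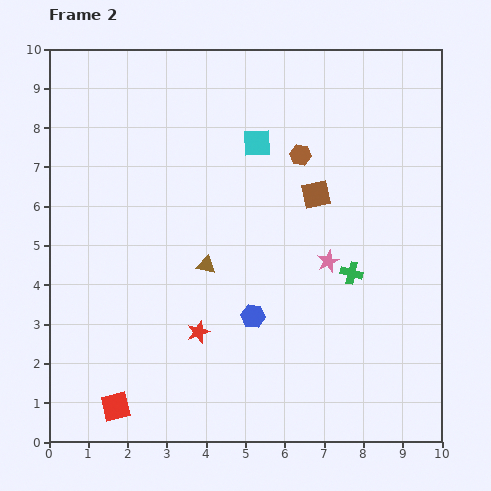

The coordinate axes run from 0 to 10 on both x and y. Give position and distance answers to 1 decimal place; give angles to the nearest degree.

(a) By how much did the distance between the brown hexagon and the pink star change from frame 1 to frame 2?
-0.5

Distance in frame 1: 3.3. Distance in frame 2: 2.8.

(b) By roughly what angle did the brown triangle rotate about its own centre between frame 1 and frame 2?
45° clockwise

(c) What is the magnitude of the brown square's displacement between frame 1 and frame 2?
0.5

The brown square moved from (6.4, 6.6) to (6.8, 6.3), a distance of √(0.4² + 0.3²) ≈ 0.5.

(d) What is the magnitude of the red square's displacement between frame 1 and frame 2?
0.7

The red square moved from (1.0, 1.0) to (1.7, 0.9), a distance of √(0.7² + 0.1²) ≈ 0.7.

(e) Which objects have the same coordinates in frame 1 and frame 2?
the pink star, the brown triangle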